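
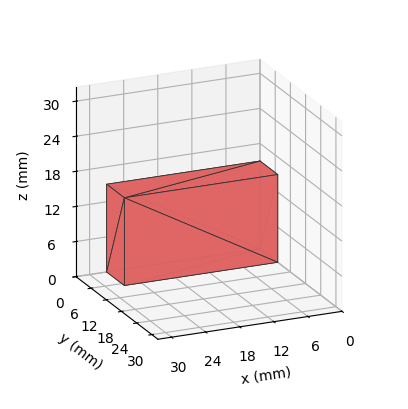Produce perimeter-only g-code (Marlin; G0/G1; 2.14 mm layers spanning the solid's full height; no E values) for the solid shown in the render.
Reading the render: the shape is a rectangular box, roughly 27 × 7 mm footprint and 15 mm tall (dimensions read to the nearest mm from the axis ticks). For the g-code, the solid's height is divided into equal slices at the stated Δz and each level perimeter traced with G1 moves after a G0 lift.

; perimeter-only toolpath
G21 ; units = mm
G90 ; absolute positioning
G28 ; home
; layer 1
G0 Z2.14
G0 X0.00 Y0.00
G1 X27.00 Y0.00
G1 X27.00 Y7.00
G1 X0.00 Y7.00
G1 X0.00 Y0.00
; layer 2
G0 Z4.29
G0 X0.00 Y0.00
G1 X27.00 Y0.00
G1 X27.00 Y7.00
G1 X0.00 Y7.00
G1 X0.00 Y0.00
; layer 3
G0 Z6.43
G0 X0.00 Y0.00
G1 X27.00 Y0.00
G1 X27.00 Y7.00
G1 X0.00 Y7.00
G1 X0.00 Y0.00
; layer 4
G0 Z8.57
G0 X0.00 Y0.00
G1 X27.00 Y0.00
G1 X27.00 Y7.00
G1 X0.00 Y7.00
G1 X0.00 Y0.00
; layer 5
G0 Z10.71
G0 X0.00 Y0.00
G1 X27.00 Y0.00
G1 X27.00 Y7.00
G1 X0.00 Y7.00
G1 X0.00 Y0.00
; layer 6
G0 Z12.86
G0 X0.00 Y0.00
G1 X27.00 Y0.00
G1 X27.00 Y7.00
G1 X0.00 Y7.00
G1 X0.00 Y0.00
; layer 7
G0 Z15.00
G0 X0.00 Y0.00
G1 X27.00 Y0.00
G1 X27.00 Y7.00
G1 X0.00 Y7.00
G1 X0.00 Y0.00
M2 ; end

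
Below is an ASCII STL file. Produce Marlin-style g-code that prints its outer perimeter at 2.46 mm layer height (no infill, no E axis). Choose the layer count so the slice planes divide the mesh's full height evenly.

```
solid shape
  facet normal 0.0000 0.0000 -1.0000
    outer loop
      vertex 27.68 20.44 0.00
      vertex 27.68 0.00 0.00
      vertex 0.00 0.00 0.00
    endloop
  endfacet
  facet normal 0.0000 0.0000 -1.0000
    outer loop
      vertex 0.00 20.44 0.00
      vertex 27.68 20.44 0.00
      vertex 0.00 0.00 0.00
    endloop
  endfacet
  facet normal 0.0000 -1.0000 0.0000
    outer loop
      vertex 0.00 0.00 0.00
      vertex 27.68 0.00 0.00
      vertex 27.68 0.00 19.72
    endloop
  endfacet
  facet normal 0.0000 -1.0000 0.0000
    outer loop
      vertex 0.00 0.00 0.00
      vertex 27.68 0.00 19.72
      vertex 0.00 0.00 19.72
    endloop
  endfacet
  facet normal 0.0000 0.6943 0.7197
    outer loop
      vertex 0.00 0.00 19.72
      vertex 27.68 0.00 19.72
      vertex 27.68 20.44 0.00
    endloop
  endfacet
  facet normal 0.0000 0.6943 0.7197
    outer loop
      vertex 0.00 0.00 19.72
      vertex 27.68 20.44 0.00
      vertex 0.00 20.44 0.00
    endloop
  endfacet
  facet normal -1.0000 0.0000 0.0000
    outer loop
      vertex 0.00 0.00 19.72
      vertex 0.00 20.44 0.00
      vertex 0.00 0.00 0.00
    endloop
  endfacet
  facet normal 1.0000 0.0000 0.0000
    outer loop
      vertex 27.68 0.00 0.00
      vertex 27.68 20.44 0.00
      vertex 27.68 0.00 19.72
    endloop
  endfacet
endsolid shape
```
; perimeter-only toolpath
G21 ; units = mm
G90 ; absolute positioning
G28 ; home
; layer 1
G0 Z2.46
G0 X0.00 Y0.00
G1 X27.68 Y0.00
G1 X27.68 Y17.89
G1 X0.00 Y17.89
G1 X0.00 Y0.00
; layer 2
G0 Z4.93
G0 X0.00 Y0.00
G1 X27.68 Y0.00
G1 X27.68 Y15.33
G1 X0.00 Y15.33
G1 X0.00 Y0.00
; layer 3
G0 Z7.39
G0 X0.00 Y0.00
G1 X27.68 Y0.00
G1 X27.68 Y12.78
G1 X0.00 Y12.78
G1 X0.00 Y0.00
; layer 4
G0 Z9.86
G0 X0.00 Y0.00
G1 X27.68 Y0.00
G1 X27.68 Y10.22
G1 X0.00 Y10.22
G1 X0.00 Y0.00
; layer 5
G0 Z12.32
G0 X0.00 Y0.00
G1 X27.68 Y0.00
G1 X27.68 Y7.67
G1 X0.00 Y7.67
G1 X0.00 Y0.00
; layer 6
G0 Z14.79
G0 X0.00 Y0.00
G1 X27.68 Y0.00
G1 X27.68 Y5.11
G1 X0.00 Y5.11
G1 X0.00 Y0.00
; layer 7
G0 Z17.25
G0 X0.00 Y0.00
G1 X27.68 Y0.00
G1 X27.68 Y2.56
G1 X0.00 Y2.56
G1 X0.00 Y0.00
M2 ; end

The solid is a wedge (ramp): 27.7 × 20.4 mm base, rising to 19.7 mm along the y=0 edge and sloping linearly to z=0 at y=20.4. Slicing at Δz = 2.46 mm — 8 equal slices spanning the solid's height, so layer i sits at z = i·h/8 — gives 7 non-empty perimeters. Each is a 4-segment closed polygon; G0 lifts to the layer z and rapids to the start vertex, then G1 traces the edges. The cross-section shrinks linearly with z (the slice at the apex is degenerate and omitted).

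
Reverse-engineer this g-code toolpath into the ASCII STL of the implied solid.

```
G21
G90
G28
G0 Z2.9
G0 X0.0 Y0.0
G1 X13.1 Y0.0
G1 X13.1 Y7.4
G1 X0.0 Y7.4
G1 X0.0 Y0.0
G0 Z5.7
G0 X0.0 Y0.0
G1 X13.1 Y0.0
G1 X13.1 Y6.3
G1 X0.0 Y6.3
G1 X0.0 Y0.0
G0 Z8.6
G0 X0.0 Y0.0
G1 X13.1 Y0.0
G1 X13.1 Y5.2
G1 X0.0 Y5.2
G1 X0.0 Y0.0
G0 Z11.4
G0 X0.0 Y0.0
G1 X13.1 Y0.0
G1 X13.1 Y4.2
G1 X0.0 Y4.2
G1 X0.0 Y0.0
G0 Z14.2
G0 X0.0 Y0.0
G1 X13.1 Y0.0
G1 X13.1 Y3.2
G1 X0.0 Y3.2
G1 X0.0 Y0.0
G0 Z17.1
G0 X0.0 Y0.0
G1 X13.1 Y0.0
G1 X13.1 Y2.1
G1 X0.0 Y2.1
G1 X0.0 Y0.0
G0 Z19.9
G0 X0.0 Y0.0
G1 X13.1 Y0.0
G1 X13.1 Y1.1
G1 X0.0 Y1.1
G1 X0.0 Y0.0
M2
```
solid part
  facet normal 0.0000 0.0000 -1.0000
    outer loop
      vertex 13.1 8.4 0.0
      vertex 13.1 0.0 0.0
      vertex 0.0 0.0 0.0
    endloop
  endfacet
  facet normal 0.0000 0.0000 -1.0000
    outer loop
      vertex 0.0 8.4 0.0
      vertex 13.1 8.4 0.0
      vertex 0.0 0.0 0.0
    endloop
  endfacet
  facet normal 0.0000 -1.0000 0.0000
    outer loop
      vertex 0.0 0.0 0.0
      vertex 13.1 0.0 0.0
      vertex 13.1 0.0 22.8
    endloop
  endfacet
  facet normal 0.0000 -1.0000 0.0000
    outer loop
      vertex 0.0 0.0 0.0
      vertex 13.1 0.0 22.8
      vertex 0.0 0.0 22.8
    endloop
  endfacet
  facet normal 0.0000 0.9383 0.3457
    outer loop
      vertex 0.0 0.0 22.8
      vertex 13.1 0.0 22.8
      vertex 13.1 8.4 0.0
    endloop
  endfacet
  facet normal 0.0000 0.9383 0.3457
    outer loop
      vertex 0.0 0.0 22.8
      vertex 13.1 8.4 0.0
      vertex 0.0 8.4 0.0
    endloop
  endfacet
  facet normal -1.0000 0.0000 0.0000
    outer loop
      vertex 0.0 0.0 22.8
      vertex 0.0 8.4 0.0
      vertex 0.0 0.0 0.0
    endloop
  endfacet
  facet normal 1.0000 0.0000 0.0000
    outer loop
      vertex 13.1 0.0 0.0
      vertex 13.1 8.4 0.0
      vertex 13.1 0.0 22.8
    endloop
  endfacet
endsolid part

The G0 Z moves step by Δz≈2.9 mm. The G1 loops shrink linearly with z, so the solid tapers from its base footprint up to z≈22.8. Closing with a flat bottom cap and the tapered top and triangulating gives 8 facets — a wedge (ramp): 13.1 × 8.4 mm base, rising to 22.8 mm along the y=0 edge and sloping linearly to z=0 at y=8.4.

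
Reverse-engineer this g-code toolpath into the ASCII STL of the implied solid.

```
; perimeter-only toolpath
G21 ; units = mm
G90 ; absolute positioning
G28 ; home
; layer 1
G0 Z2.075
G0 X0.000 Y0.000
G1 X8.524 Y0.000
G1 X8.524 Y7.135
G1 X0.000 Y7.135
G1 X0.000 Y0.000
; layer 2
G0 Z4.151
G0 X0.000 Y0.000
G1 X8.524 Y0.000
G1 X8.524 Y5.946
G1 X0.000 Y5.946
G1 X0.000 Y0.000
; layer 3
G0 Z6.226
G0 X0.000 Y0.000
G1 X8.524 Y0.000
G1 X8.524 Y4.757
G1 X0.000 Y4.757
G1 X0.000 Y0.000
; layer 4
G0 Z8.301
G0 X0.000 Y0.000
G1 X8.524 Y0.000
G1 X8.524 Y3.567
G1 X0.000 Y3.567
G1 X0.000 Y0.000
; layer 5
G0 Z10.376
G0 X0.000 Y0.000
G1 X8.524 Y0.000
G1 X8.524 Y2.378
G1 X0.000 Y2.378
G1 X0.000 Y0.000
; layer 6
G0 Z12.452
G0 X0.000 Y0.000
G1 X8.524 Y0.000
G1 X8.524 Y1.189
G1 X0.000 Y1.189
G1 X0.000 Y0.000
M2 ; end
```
solid part
  facet normal 0.0000 0.0000 -1.0000
    outer loop
      vertex 8.524 8.324 0.000
      vertex 8.524 0.000 0.000
      vertex 0.000 0.000 0.000
    endloop
  endfacet
  facet normal 0.0000 0.0000 -1.0000
    outer loop
      vertex 0.000 8.324 0.000
      vertex 8.524 8.324 0.000
      vertex 0.000 0.000 0.000
    endloop
  endfacet
  facet normal 0.0000 -1.0000 0.0000
    outer loop
      vertex 0.000 0.000 0.000
      vertex 8.524 0.000 0.000
      vertex 8.524 0.000 14.527
    endloop
  endfacet
  facet normal 0.0000 -1.0000 0.0000
    outer loop
      vertex 0.000 0.000 0.000
      vertex 8.524 0.000 14.527
      vertex 0.000 0.000 14.527
    endloop
  endfacet
  facet normal 0.0000 0.8677 0.4972
    outer loop
      vertex 0.000 0.000 14.527
      vertex 8.524 0.000 14.527
      vertex 8.524 8.324 0.000
    endloop
  endfacet
  facet normal 0.0000 0.8677 0.4972
    outer loop
      vertex 0.000 0.000 14.527
      vertex 8.524 8.324 0.000
      vertex 0.000 8.324 0.000
    endloop
  endfacet
  facet normal -1.0000 0.0000 0.0000
    outer loop
      vertex 0.000 0.000 14.527
      vertex 0.000 8.324 0.000
      vertex 0.000 0.000 0.000
    endloop
  endfacet
  facet normal 1.0000 0.0000 0.0000
    outer loop
      vertex 8.524 0.000 0.000
      vertex 8.524 8.324 0.000
      vertex 8.524 0.000 14.527
    endloop
  endfacet
endsolid part

The G0 Z moves step by Δz≈2.075 mm. The G1 loops shrink linearly with z, so the solid tapers from its base footprint up to z≈14.5. Closing with a flat bottom cap and the tapered top and triangulating gives 8 facets — a wedge (ramp): 8.52 × 8.32 mm base, rising to 14.5 mm along the y=0 edge and sloping linearly to z=0 at y=8.32.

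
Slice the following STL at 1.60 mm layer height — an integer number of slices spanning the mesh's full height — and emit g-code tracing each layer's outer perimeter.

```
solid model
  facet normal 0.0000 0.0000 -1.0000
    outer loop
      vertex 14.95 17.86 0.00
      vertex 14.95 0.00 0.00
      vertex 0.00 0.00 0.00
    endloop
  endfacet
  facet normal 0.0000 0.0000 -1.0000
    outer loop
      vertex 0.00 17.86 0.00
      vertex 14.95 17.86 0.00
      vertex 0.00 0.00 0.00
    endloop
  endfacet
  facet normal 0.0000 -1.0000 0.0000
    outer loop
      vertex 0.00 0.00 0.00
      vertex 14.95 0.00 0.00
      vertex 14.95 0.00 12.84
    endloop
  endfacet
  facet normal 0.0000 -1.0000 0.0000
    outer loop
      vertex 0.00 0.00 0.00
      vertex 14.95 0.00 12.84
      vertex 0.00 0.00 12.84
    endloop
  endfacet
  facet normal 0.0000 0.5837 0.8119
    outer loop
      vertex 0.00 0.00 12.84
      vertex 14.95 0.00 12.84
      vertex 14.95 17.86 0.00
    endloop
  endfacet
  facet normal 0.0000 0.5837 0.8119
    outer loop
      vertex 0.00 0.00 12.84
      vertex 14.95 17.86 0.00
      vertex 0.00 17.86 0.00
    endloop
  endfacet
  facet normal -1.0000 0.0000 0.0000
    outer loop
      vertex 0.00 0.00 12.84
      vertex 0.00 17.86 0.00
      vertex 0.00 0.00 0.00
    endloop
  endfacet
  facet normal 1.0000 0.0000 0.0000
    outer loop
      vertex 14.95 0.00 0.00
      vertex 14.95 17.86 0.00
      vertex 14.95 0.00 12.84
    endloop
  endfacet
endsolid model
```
; perimeter-only toolpath
G21 ; units = mm
G90 ; absolute positioning
G28 ; home
; layer 1
G0 Z1.60
G0 X0.00 Y0.00
G1 X14.95 Y0.00
G1 X14.95 Y15.63
G1 X0.00 Y15.63
G1 X0.00 Y0.00
; layer 2
G0 Z3.21
G0 X0.00 Y0.00
G1 X14.95 Y0.00
G1 X14.95 Y13.39
G1 X0.00 Y13.39
G1 X0.00 Y0.00
; layer 3
G0 Z4.81
G0 X0.00 Y0.00
G1 X14.95 Y0.00
G1 X14.95 Y11.16
G1 X0.00 Y11.16
G1 X0.00 Y0.00
; layer 4
G0 Z6.42
G0 X0.00 Y0.00
G1 X14.95 Y0.00
G1 X14.95 Y8.93
G1 X0.00 Y8.93
G1 X0.00 Y0.00
; layer 5
G0 Z8.03
G0 X0.00 Y0.00
G1 X14.95 Y0.00
G1 X14.95 Y6.70
G1 X0.00 Y6.70
G1 X0.00 Y0.00
; layer 6
G0 Z9.63
G0 X0.00 Y0.00
G1 X14.95 Y0.00
G1 X14.95 Y4.47
G1 X0.00 Y4.47
G1 X0.00 Y0.00
; layer 7
G0 Z11.23
G0 X0.00 Y0.00
G1 X14.95 Y0.00
G1 X14.95 Y2.23
G1 X0.00 Y2.23
G1 X0.00 Y0.00
M2 ; end

The solid is a wedge (ramp): 14.9 × 17.9 mm base, rising to 12.8 mm along the y=0 edge and sloping linearly to z=0 at y=17.9. Slicing at Δz = 1.60 mm — 8 equal slices spanning the solid's height, so layer i sits at z = i·h/8 — gives 7 non-empty perimeters. Each is a 4-segment closed polygon; G0 lifts to the layer z and rapids to the start vertex, then G1 traces the edges. The cross-section shrinks linearly with z (the slice at the apex is degenerate and omitted).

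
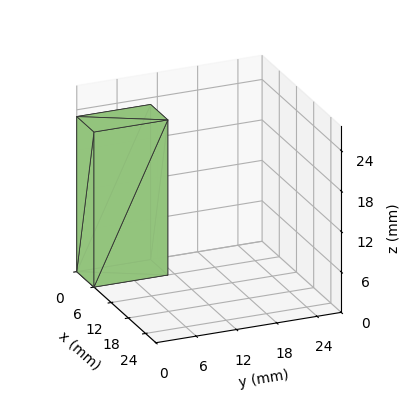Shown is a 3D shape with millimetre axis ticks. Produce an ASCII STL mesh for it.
Reading the render: the shape is a rectangular box, roughly 6 × 11 mm footprint and 23 mm tall (dimensions read to the nearest mm from the axis ticks). For the STL, each face is triangulated and given an outward normal.

solid part
  facet normal 0.0000 0.0000 -1.0000
    outer loop
      vertex 6.000 11.000 0.000
      vertex 6.000 0.000 0.000
      vertex 0.000 0.000 0.000
    endloop
  endfacet
  facet normal 0.0000 0.0000 -1.0000
    outer loop
      vertex 0.000 11.000 0.000
      vertex 6.000 11.000 0.000
      vertex 0.000 0.000 0.000
    endloop
  endfacet
  facet normal 0.0000 0.0000 1.0000
    outer loop
      vertex 0.000 0.000 23.000
      vertex 6.000 0.000 23.000
      vertex 6.000 11.000 23.000
    endloop
  endfacet
  facet normal 0.0000 0.0000 1.0000
    outer loop
      vertex 0.000 0.000 23.000
      vertex 6.000 11.000 23.000
      vertex 0.000 11.000 23.000
    endloop
  endfacet
  facet normal 0.0000 -1.0000 0.0000
    outer loop
      vertex 0.000 0.000 0.000
      vertex 6.000 0.000 0.000
      vertex 6.000 0.000 23.000
    endloop
  endfacet
  facet normal 0.0000 -1.0000 0.0000
    outer loop
      vertex 0.000 0.000 0.000
      vertex 6.000 0.000 23.000
      vertex 0.000 0.000 23.000
    endloop
  endfacet
  facet normal 0.0000 1.0000 0.0000
    outer loop
      vertex 6.000 11.000 23.000
      vertex 6.000 11.000 0.000
      vertex 0.000 11.000 0.000
    endloop
  endfacet
  facet normal 0.0000 1.0000 0.0000
    outer loop
      vertex 0.000 11.000 23.000
      vertex 6.000 11.000 23.000
      vertex 0.000 11.000 0.000
    endloop
  endfacet
  facet normal -1.0000 0.0000 0.0000
    outer loop
      vertex 0.000 11.000 23.000
      vertex 0.000 11.000 0.000
      vertex 0.000 0.000 0.000
    endloop
  endfacet
  facet normal -1.0000 0.0000 0.0000
    outer loop
      vertex 0.000 0.000 23.000
      vertex 0.000 11.000 23.000
      vertex 0.000 0.000 0.000
    endloop
  endfacet
  facet normal 1.0000 0.0000 0.0000
    outer loop
      vertex 6.000 0.000 0.000
      vertex 6.000 11.000 0.000
      vertex 6.000 11.000 23.000
    endloop
  endfacet
  facet normal 1.0000 0.0000 0.0000
    outer loop
      vertex 6.000 0.000 0.000
      vertex 6.000 11.000 23.000
      vertex 6.000 0.000 23.000
    endloop
  endfacet
endsolid part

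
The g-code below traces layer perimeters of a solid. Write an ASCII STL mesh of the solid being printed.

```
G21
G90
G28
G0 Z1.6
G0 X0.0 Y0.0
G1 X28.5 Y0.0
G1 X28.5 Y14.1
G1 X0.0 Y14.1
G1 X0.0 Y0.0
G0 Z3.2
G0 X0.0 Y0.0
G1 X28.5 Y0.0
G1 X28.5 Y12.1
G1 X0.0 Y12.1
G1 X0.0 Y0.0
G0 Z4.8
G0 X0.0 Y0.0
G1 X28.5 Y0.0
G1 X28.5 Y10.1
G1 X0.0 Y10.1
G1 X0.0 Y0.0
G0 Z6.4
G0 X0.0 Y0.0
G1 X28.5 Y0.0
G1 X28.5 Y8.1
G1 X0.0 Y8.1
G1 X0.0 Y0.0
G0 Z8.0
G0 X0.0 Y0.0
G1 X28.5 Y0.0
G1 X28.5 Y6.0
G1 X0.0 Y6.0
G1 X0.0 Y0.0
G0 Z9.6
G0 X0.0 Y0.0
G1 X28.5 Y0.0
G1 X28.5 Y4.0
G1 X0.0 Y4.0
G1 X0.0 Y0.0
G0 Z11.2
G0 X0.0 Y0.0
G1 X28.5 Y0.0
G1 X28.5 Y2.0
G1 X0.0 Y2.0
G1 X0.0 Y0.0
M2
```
solid part
  facet normal 0.0000 0.0000 -1.0000
    outer loop
      vertex 28.5 16.1 0.0
      vertex 28.5 0.0 0.0
      vertex 0.0 0.0 0.0
    endloop
  endfacet
  facet normal 0.0000 0.0000 -1.0000
    outer loop
      vertex 0.0 16.1 0.0
      vertex 28.5 16.1 0.0
      vertex 0.0 0.0 0.0
    endloop
  endfacet
  facet normal 0.0000 -1.0000 0.0000
    outer loop
      vertex 0.0 0.0 0.0
      vertex 28.5 0.0 0.0
      vertex 28.5 0.0 12.8
    endloop
  endfacet
  facet normal 0.0000 -1.0000 0.0000
    outer loop
      vertex 0.0 0.0 0.0
      vertex 28.5 0.0 12.8
      vertex 0.0 0.0 12.8
    endloop
  endfacet
  facet normal 0.0000 0.6223 0.7828
    outer loop
      vertex 0.0 0.0 12.8
      vertex 28.5 0.0 12.8
      vertex 28.5 16.1 0.0
    endloop
  endfacet
  facet normal 0.0000 0.6223 0.7828
    outer loop
      vertex 0.0 0.0 12.8
      vertex 28.5 16.1 0.0
      vertex 0.0 16.1 0.0
    endloop
  endfacet
  facet normal -1.0000 0.0000 0.0000
    outer loop
      vertex 0.0 0.0 12.8
      vertex 0.0 16.1 0.0
      vertex 0.0 0.0 0.0
    endloop
  endfacet
  facet normal 1.0000 0.0000 0.0000
    outer loop
      vertex 28.5 0.0 0.0
      vertex 28.5 16.1 0.0
      vertex 28.5 0.0 12.8
    endloop
  endfacet
endsolid part

The G0 Z moves step by Δz≈1.6 mm. The G1 loops shrink linearly with z, so the solid tapers from its base footprint up to z≈12.8. Closing with a flat bottom cap and the tapered top and triangulating gives 8 facets — a wedge (ramp): 28.5 × 16.1 mm base, rising to 12.8 mm along the y=0 edge and sloping linearly to z=0 at y=16.1.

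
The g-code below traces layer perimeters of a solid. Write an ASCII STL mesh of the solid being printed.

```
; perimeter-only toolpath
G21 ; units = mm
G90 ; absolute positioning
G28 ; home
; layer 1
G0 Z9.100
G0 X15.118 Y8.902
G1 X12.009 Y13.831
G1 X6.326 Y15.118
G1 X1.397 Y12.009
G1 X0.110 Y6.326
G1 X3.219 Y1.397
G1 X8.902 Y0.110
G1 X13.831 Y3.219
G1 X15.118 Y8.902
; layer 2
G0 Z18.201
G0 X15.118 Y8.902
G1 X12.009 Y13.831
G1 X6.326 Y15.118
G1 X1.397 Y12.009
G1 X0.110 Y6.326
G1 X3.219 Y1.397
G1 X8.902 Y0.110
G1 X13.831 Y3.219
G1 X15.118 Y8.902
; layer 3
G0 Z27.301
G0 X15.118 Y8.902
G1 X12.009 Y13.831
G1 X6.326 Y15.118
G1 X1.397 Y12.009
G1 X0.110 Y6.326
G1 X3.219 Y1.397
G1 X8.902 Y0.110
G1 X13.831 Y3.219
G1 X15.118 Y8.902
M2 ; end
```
solid part
  facet normal 0.0000 0.0000 -1.0000
    outer loop
      vertex 6.326 15.118 0.000
      vertex 12.009 13.831 0.000
      vertex 15.118 8.902 0.000
    endloop
  endfacet
  facet normal 0.0000 0.0000 -1.0000
    outer loop
      vertex 1.397 12.009 0.000
      vertex 6.326 15.118 0.000
      vertex 15.118 8.902 0.000
    endloop
  endfacet
  facet normal 0.0000 0.0000 -1.0000
    outer loop
      vertex 0.110 6.326 0.000
      vertex 1.397 12.009 0.000
      vertex 15.118 8.902 0.000
    endloop
  endfacet
  facet normal 0.0000 0.0000 -1.0000
    outer loop
      vertex 3.219 1.397 0.000
      vertex 0.110 6.326 0.000
      vertex 15.118 8.902 0.000
    endloop
  endfacet
  facet normal 0.0000 0.0000 -1.0000
    outer loop
      vertex 8.902 0.110 0.000
      vertex 3.219 1.397 0.000
      vertex 15.118 8.902 0.000
    endloop
  endfacet
  facet normal 0.0000 0.0000 -1.0000
    outer loop
      vertex 13.831 3.219 0.000
      vertex 8.902 0.110 0.000
      vertex 15.118 8.902 0.000
    endloop
  endfacet
  facet normal 0.0000 0.0000 1.0000
    outer loop
      vertex 15.118 8.902 27.301
      vertex 12.009 13.831 27.301
      vertex 6.326 15.118 27.301
    endloop
  endfacet
  facet normal 0.0000 0.0000 1.0000
    outer loop
      vertex 15.118 8.902 27.301
      vertex 6.326 15.118 27.301
      vertex 1.397 12.009 27.301
    endloop
  endfacet
  facet normal 0.0000 0.0000 1.0000
    outer loop
      vertex 15.118 8.902 27.301
      vertex 1.397 12.009 27.301
      vertex 0.110 6.326 27.301
    endloop
  endfacet
  facet normal 0.0000 0.0000 1.0000
    outer loop
      vertex 15.118 8.902 27.301
      vertex 0.110 6.326 27.301
      vertex 3.219 1.397 27.301
    endloop
  endfacet
  facet normal 0.0000 0.0000 1.0000
    outer loop
      vertex 15.118 8.902 27.301
      vertex 3.219 1.397 27.301
      vertex 8.902 0.110 27.301
    endloop
  endfacet
  facet normal 0.0000 0.0000 1.0000
    outer loop
      vertex 15.118 8.902 27.301
      vertex 8.902 0.110 27.301
      vertex 13.831 3.219 27.301
    endloop
  endfacet
  facet normal 0.8458 0.5335 0.0000
    outer loop
      vertex 15.118 8.902 0.000
      vertex 12.009 13.831 0.000
      vertex 12.009 13.831 27.301
    endloop
  endfacet
  facet normal 0.8458 0.5335 0.0000
    outer loop
      vertex 15.118 8.902 0.000
      vertex 12.009 13.831 27.301
      vertex 15.118 8.902 27.301
    endloop
  endfacet
  facet normal 0.2209 0.9753 0.0000
    outer loop
      vertex 12.009 13.831 0.000
      vertex 6.326 15.118 0.000
      vertex 6.326 15.118 27.301
    endloop
  endfacet
  facet normal 0.2209 0.9753 0.0000
    outer loop
      vertex 12.009 13.831 0.000
      vertex 6.326 15.118 27.301
      vertex 12.009 13.831 27.301
    endloop
  endfacet
  facet normal -0.5335 0.8458 0.0000
    outer loop
      vertex 6.326 15.118 0.000
      vertex 1.397 12.009 0.000
      vertex 1.397 12.009 27.301
    endloop
  endfacet
  facet normal -0.5335 0.8458 0.0000
    outer loop
      vertex 6.326 15.118 0.000
      vertex 1.397 12.009 27.301
      vertex 6.326 15.118 27.301
    endloop
  endfacet
  facet normal -0.9753 0.2209 0.0000
    outer loop
      vertex 1.397 12.009 0.000
      vertex 0.110 6.326 0.000
      vertex 0.110 6.326 27.301
    endloop
  endfacet
  facet normal -0.9753 0.2209 0.0000
    outer loop
      vertex 1.397 12.009 0.000
      vertex 0.110 6.326 27.301
      vertex 1.397 12.009 27.301
    endloop
  endfacet
  facet normal -0.8458 -0.5335 0.0000
    outer loop
      vertex 0.110 6.326 0.000
      vertex 3.219 1.397 0.000
      vertex 3.219 1.397 27.301
    endloop
  endfacet
  facet normal -0.8458 -0.5335 0.0000
    outer loop
      vertex 0.110 6.326 0.000
      vertex 3.219 1.397 27.301
      vertex 0.110 6.326 27.301
    endloop
  endfacet
  facet normal -0.2209 -0.9753 0.0000
    outer loop
      vertex 3.219 1.397 0.000
      vertex 8.902 0.110 0.000
      vertex 8.902 0.110 27.301
    endloop
  endfacet
  facet normal -0.2209 -0.9753 0.0000
    outer loop
      vertex 3.219 1.397 0.000
      vertex 8.902 0.110 27.301
      vertex 3.219 1.397 27.301
    endloop
  endfacet
  facet normal 0.5335 -0.8458 0.0000
    outer loop
      vertex 8.902 0.110 0.000
      vertex 13.831 3.219 0.000
      vertex 13.831 3.219 27.301
    endloop
  endfacet
  facet normal 0.5335 -0.8458 0.0000
    outer loop
      vertex 8.902 0.110 0.000
      vertex 13.831 3.219 27.301
      vertex 8.902 0.110 27.301
    endloop
  endfacet
  facet normal 0.9753 -0.2209 0.0000
    outer loop
      vertex 13.831 3.219 0.000
      vertex 15.118 8.902 0.000
      vertex 15.118 8.902 27.301
    endloop
  endfacet
  facet normal 0.9753 -0.2209 0.0000
    outer loop
      vertex 13.831 3.219 0.000
      vertex 15.118 8.902 27.301
      vertex 13.831 3.219 27.301
    endloop
  endfacet
endsolid part

The G0 Z moves step by Δz≈9.100 mm. Every layer's G1 loop is the same polygon, so the solid is a straight extrusion of it from z=0 to z≈27.3. Closing with flat bottom and top caps and triangulating gives 28 facets — a regular 8-sided prism (a cylinder approximated with 8 flat sides), circumscribed radius ≈ 7.61 mm, height ≈ 27.3 mm.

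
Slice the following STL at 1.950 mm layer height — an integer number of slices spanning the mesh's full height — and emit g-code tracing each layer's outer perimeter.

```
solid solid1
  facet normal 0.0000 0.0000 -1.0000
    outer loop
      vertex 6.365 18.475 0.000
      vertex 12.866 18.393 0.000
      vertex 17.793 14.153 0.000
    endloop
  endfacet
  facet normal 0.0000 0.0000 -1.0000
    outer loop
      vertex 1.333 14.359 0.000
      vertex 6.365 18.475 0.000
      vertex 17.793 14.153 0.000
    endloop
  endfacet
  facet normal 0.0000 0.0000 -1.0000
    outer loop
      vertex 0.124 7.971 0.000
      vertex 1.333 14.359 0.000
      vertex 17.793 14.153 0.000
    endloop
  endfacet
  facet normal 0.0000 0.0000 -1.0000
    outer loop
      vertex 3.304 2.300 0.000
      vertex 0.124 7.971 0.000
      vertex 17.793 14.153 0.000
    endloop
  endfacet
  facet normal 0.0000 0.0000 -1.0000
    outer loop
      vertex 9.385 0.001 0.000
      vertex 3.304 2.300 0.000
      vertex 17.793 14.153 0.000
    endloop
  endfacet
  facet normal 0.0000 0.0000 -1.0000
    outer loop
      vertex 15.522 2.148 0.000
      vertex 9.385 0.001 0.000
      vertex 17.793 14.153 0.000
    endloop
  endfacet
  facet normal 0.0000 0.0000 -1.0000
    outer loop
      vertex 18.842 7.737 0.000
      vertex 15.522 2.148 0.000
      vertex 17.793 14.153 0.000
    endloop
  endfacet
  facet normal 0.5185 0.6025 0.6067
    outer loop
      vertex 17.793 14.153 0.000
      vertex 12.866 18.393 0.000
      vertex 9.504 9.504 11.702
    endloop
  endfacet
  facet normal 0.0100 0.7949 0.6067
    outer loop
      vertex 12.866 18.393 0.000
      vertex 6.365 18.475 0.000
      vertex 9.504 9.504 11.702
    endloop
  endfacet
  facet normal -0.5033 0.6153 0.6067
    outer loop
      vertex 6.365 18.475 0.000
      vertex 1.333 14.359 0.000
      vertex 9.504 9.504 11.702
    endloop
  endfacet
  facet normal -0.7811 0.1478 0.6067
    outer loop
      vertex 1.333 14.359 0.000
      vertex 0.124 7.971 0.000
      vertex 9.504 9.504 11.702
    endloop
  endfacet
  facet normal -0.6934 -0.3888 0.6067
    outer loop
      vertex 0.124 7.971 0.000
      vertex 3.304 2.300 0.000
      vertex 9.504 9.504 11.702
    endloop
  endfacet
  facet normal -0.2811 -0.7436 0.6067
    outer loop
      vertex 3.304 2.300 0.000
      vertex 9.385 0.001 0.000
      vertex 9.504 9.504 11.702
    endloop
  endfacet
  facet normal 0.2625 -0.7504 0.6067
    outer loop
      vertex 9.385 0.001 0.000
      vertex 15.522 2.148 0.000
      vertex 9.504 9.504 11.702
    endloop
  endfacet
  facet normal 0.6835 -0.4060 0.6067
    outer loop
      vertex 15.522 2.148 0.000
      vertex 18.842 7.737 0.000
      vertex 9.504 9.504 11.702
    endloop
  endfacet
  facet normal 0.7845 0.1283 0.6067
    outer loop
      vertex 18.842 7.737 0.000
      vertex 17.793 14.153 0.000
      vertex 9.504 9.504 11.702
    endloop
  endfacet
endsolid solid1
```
; perimeter-only toolpath
G21 ; units = mm
G90 ; absolute positioning
G28 ; home
; layer 1
G0 Z1.950
G0 X16.412 Y13.378
G1 X12.306 Y16.912
G1 X6.888 Y16.980
G1 X2.695 Y13.550
G1 X1.687 Y8.226
G1 X4.337 Y3.501
G1 X9.405 Y1.585
G1 X14.519 Y3.374
G1 X17.286 Y8.032
G1 X16.412 Y13.378
; layer 2
G0 Z3.901
G0 X15.030 Y12.603
G1 X11.745 Y15.430
G1 X7.411 Y15.485
G1 X4.057 Y12.741
G1 X3.251 Y8.482
G1 X5.371 Y4.701
G1 X9.425 Y3.169
G1 X13.516 Y4.600
G1 X15.729 Y8.326
G1 X15.030 Y12.603
; layer 3
G0 Z5.851
G0 X13.648 Y11.829
G1 X11.185 Y13.948
G1 X7.934 Y13.989
G1 X5.418 Y11.931
G1 X4.814 Y8.738
G1 X6.404 Y5.902
G1 X9.444 Y4.752
G1 X12.513 Y5.826
G1 X14.173 Y8.620
G1 X13.648 Y11.829
; layer 4
G0 Z7.801
G0 X12.267 Y11.054
G1 X10.625 Y12.467
G1 X8.458 Y12.494
G1 X6.780 Y11.122
G1 X6.377 Y8.993
G1 X7.437 Y7.103
G1 X9.464 Y6.336
G1 X11.510 Y7.052
G1 X12.617 Y8.915
G1 X12.267 Y11.054
; layer 5
G0 Z9.752
G0 X10.885 Y10.279
G1 X10.064 Y10.985
G1 X8.981 Y10.999
G1 X8.142 Y10.313
G1 X7.941 Y9.248
G1 X8.471 Y8.303
G1 X9.484 Y7.920
G1 X10.507 Y8.278
G1 X11.060 Y9.210
G1 X10.885 Y10.279
M2 ; end

The solid is a regular 9-sided pyramid, base circumscribed radius ≈ 9.5 mm, apex at z ≈ 11.7 mm. Slicing at Δz = 1.950 mm — 6 equal slices spanning the solid's height, so layer i sits at z = i·h/6 — gives 5 non-empty perimeters. Each is a 9-segment closed polygon; G0 lifts to the layer z and rapids to the start vertex, then G1 traces the edges. The cross-section shrinks linearly with z (the slice at the apex is degenerate and omitted).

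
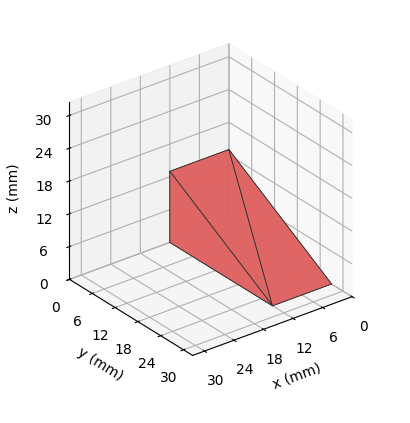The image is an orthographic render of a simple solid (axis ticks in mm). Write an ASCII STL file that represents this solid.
Reading the render: the shape is a wedge (ramp): 12 × 27 mm base, rising to 13 mm along the y=0 edge and sloping linearly to z=0 at y=27 (dimensions read to the nearest mm from the axis ticks). For the STL, each face is triangulated and given an outward normal.

solid part
  facet normal 0.0000 0.0000 -1.0000
    outer loop
      vertex 12.00 27.00 0.00
      vertex 12.00 0.00 0.00
      vertex 0.00 0.00 0.00
    endloop
  endfacet
  facet normal 0.0000 0.0000 -1.0000
    outer loop
      vertex 0.00 27.00 0.00
      vertex 12.00 27.00 0.00
      vertex 0.00 0.00 0.00
    endloop
  endfacet
  facet normal 0.0000 -1.0000 0.0000
    outer loop
      vertex 0.00 0.00 0.00
      vertex 12.00 0.00 0.00
      vertex 12.00 0.00 13.00
    endloop
  endfacet
  facet normal 0.0000 -1.0000 0.0000
    outer loop
      vertex 0.00 0.00 0.00
      vertex 12.00 0.00 13.00
      vertex 0.00 0.00 13.00
    endloop
  endfacet
  facet normal 0.0000 0.4338 0.9010
    outer loop
      vertex 0.00 0.00 13.00
      vertex 12.00 0.00 13.00
      vertex 12.00 27.00 0.00
    endloop
  endfacet
  facet normal 0.0000 0.4338 0.9010
    outer loop
      vertex 0.00 0.00 13.00
      vertex 12.00 27.00 0.00
      vertex 0.00 27.00 0.00
    endloop
  endfacet
  facet normal -1.0000 0.0000 0.0000
    outer loop
      vertex 0.00 0.00 13.00
      vertex 0.00 27.00 0.00
      vertex 0.00 0.00 0.00
    endloop
  endfacet
  facet normal 1.0000 0.0000 0.0000
    outer loop
      vertex 12.00 0.00 0.00
      vertex 12.00 27.00 0.00
      vertex 12.00 0.00 13.00
    endloop
  endfacet
endsolid part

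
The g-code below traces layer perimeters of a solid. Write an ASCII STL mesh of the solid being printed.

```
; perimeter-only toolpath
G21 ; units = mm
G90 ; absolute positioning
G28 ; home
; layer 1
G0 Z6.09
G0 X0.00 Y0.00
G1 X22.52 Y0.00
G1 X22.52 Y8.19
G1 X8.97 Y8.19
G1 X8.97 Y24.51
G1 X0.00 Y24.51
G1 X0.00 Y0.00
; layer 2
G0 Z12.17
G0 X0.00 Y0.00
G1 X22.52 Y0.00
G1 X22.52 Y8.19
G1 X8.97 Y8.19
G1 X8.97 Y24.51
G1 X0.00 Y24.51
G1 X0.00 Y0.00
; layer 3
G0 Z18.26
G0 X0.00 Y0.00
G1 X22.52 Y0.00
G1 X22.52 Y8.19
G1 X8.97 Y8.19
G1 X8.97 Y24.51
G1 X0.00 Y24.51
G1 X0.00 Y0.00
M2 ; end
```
solid part
  facet normal 0.0000 0.0000 -1.0000
    outer loop
      vertex 22.52 8.19 0.00
      vertex 22.52 0.00 0.00
      vertex 0.00 0.00 0.00
    endloop
  endfacet
  facet normal 0.0000 0.0000 -1.0000
    outer loop
      vertex 8.97 8.19 0.00
      vertex 22.52 8.19 0.00
      vertex 0.00 0.00 0.00
    endloop
  endfacet
  facet normal 0.0000 0.0000 -1.0000
    outer loop
      vertex 8.97 24.51 0.00
      vertex 8.97 8.19 0.00
      vertex 0.00 0.00 0.00
    endloop
  endfacet
  facet normal 0.0000 0.0000 -1.0000
    outer loop
      vertex 0.00 24.51 0.00
      vertex 8.97 24.51 0.00
      vertex 0.00 0.00 0.00
    endloop
  endfacet
  facet normal 0.0000 0.0000 1.0000
    outer loop
      vertex 0.00 0.00 18.26
      vertex 22.52 0.00 18.26
      vertex 22.52 8.19 18.26
    endloop
  endfacet
  facet normal 0.0000 0.0000 1.0000
    outer loop
      vertex 0.00 0.00 18.26
      vertex 22.52 8.19 18.26
      vertex 8.97 8.19 18.26
    endloop
  endfacet
  facet normal 0.0000 0.0000 1.0000
    outer loop
      vertex 0.00 0.00 18.26
      vertex 8.97 8.19 18.26
      vertex 8.97 24.51 18.26
    endloop
  endfacet
  facet normal 0.0000 0.0000 1.0000
    outer loop
      vertex 0.00 0.00 18.26
      vertex 8.97 24.51 18.26
      vertex 0.00 24.51 18.26
    endloop
  endfacet
  facet normal 0.0000 -1.0000 0.0000
    outer loop
      vertex 0.00 0.00 0.00
      vertex 22.52 0.00 0.00
      vertex 22.52 0.00 18.26
    endloop
  endfacet
  facet normal 0.0000 -1.0000 0.0000
    outer loop
      vertex 0.00 0.00 0.00
      vertex 22.52 0.00 18.26
      vertex 0.00 0.00 18.26
    endloop
  endfacet
  facet normal 1.0000 0.0000 0.0000
    outer loop
      vertex 22.52 0.00 0.00
      vertex 22.52 8.19 0.00
      vertex 22.52 8.19 18.26
    endloop
  endfacet
  facet normal 1.0000 0.0000 0.0000
    outer loop
      vertex 22.52 0.00 0.00
      vertex 22.52 8.19 18.26
      vertex 22.52 0.00 18.26
    endloop
  endfacet
  facet normal 0.0000 1.0000 0.0000
    outer loop
      vertex 22.52 8.19 0.00
      vertex 8.97 8.19 0.00
      vertex 8.97 8.19 18.26
    endloop
  endfacet
  facet normal 0.0000 1.0000 0.0000
    outer loop
      vertex 22.52 8.19 0.00
      vertex 8.97 8.19 18.26
      vertex 22.52 8.19 18.26
    endloop
  endfacet
  facet normal 1.0000 0.0000 0.0000
    outer loop
      vertex 8.97 8.19 0.00
      vertex 8.97 24.51 0.00
      vertex 8.97 24.51 18.26
    endloop
  endfacet
  facet normal 1.0000 0.0000 0.0000
    outer loop
      vertex 8.97 8.19 0.00
      vertex 8.97 24.51 18.26
      vertex 8.97 8.19 18.26
    endloop
  endfacet
  facet normal 0.0000 1.0000 0.0000
    outer loop
      vertex 8.97 24.51 0.00
      vertex 0.00 24.51 0.00
      vertex 0.00 24.51 18.26
    endloop
  endfacet
  facet normal 0.0000 1.0000 0.0000
    outer loop
      vertex 8.97 24.51 0.00
      vertex 0.00 24.51 18.26
      vertex 8.97 24.51 18.26
    endloop
  endfacet
  facet normal -1.0000 0.0000 0.0000
    outer loop
      vertex 0.00 24.51 0.00
      vertex 0.00 0.00 0.00
      vertex 0.00 0.00 18.26
    endloop
  endfacet
  facet normal -1.0000 0.0000 0.0000
    outer loop
      vertex 0.00 24.51 0.00
      vertex 0.00 0.00 18.26
      vertex 0.00 24.51 18.26
    endloop
  endfacet
endsolid part

The G0 Z moves step by Δz≈6.09 mm. Every layer's G1 loop is the same polygon, so the solid is a straight extrusion of it from z=0 to z≈18.3. Closing with flat bottom and top caps and triangulating gives 20 facets — an L-shaped prism: outer 22.5 × 24.5 mm, arm thicknesses ≈ 8.19 mm (horizontal) and 8.97 mm (vertical), extruded 18.3 mm in z.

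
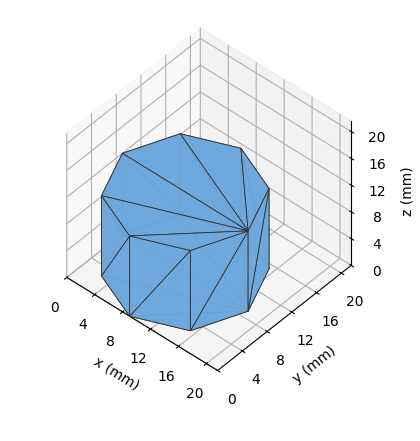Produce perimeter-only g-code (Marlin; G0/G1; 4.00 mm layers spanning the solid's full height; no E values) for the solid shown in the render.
Reading the render: the shape is a regular 8-sided prism (a cylinder approximated with 8 flat sides), circumscribed radius ≈ 9 mm, height ≈ 12 mm (dimensions read to the nearest mm from the axis ticks). For the g-code, the solid's height is divided into equal slices at the stated Δz and each level perimeter traced with G1 moves after a G0 lift.

; perimeter-only toolpath
G21 ; units = mm
G90 ; absolute positioning
G28 ; home
; layer 1
G0 Z4.00
G0 X18.00 Y9.00
G1 X15.36 Y15.36
G1 X9.00 Y18.00
G1 X2.64 Y15.36
G1 X0.00 Y9.00
G1 X2.64 Y2.64
G1 X9.00 Y0.00
G1 X15.36 Y2.64
G1 X18.00 Y9.00
; layer 2
G0 Z8.00
G0 X18.00 Y9.00
G1 X15.36 Y15.36
G1 X9.00 Y18.00
G1 X2.64 Y15.36
G1 X0.00 Y9.00
G1 X2.64 Y2.64
G1 X9.00 Y0.00
G1 X15.36 Y2.64
G1 X18.00 Y9.00
; layer 3
G0 Z12.00
G0 X18.00 Y9.00
G1 X15.36 Y15.36
G1 X9.00 Y18.00
G1 X2.64 Y15.36
G1 X0.00 Y9.00
G1 X2.64 Y2.64
G1 X9.00 Y0.00
G1 X15.36 Y2.64
G1 X18.00 Y9.00
M2 ; end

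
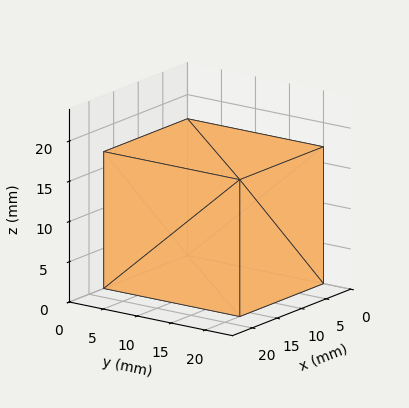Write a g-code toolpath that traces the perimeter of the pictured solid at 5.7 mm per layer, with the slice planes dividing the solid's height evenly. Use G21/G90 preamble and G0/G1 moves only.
Reading the render: the shape is a rectangular box, roughly 17 × 20 mm footprint and 17 mm tall (dimensions read to the nearest mm from the axis ticks). For the g-code, the solid's height is divided into equal slices at the stated Δz and each level perimeter traced with G1 moves after a G0 lift.

; perimeter-only toolpath
G21 ; units = mm
G90 ; absolute positioning
G28 ; home
; layer 1
G0 Z5.7
G0 X0.0 Y0.0
G1 X17.0 Y0.0
G1 X17.0 Y20.0
G1 X0.0 Y20.0
G1 X0.0 Y0.0
; layer 2
G0 Z11.3
G0 X0.0 Y0.0
G1 X17.0 Y0.0
G1 X17.0 Y20.0
G1 X0.0 Y20.0
G1 X0.0 Y0.0
; layer 3
G0 Z17.0
G0 X0.0 Y0.0
G1 X17.0 Y0.0
G1 X17.0 Y20.0
G1 X0.0 Y20.0
G1 X0.0 Y0.0
M2 ; end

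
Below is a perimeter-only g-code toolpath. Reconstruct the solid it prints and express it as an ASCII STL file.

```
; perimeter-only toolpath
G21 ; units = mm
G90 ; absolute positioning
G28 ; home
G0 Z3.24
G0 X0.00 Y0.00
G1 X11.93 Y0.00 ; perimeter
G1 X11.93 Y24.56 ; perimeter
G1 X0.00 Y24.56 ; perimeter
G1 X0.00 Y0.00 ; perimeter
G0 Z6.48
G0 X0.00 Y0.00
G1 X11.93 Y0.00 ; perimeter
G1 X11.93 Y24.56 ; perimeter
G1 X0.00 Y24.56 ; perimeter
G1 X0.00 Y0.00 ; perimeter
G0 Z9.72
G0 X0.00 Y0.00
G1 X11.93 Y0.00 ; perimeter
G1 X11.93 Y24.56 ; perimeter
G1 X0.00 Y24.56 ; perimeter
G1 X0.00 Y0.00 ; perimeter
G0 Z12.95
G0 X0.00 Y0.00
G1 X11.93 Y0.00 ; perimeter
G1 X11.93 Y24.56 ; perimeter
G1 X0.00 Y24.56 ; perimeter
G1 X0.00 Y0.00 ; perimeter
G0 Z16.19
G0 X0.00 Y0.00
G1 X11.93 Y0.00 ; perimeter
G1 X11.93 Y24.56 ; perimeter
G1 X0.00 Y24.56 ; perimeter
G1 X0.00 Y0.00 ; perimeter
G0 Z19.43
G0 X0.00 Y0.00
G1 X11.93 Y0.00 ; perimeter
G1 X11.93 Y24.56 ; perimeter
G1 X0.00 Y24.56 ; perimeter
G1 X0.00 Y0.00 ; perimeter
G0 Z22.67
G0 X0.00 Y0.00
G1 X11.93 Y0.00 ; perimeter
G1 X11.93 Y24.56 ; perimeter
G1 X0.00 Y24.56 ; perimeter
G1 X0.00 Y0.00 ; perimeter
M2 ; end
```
solid part
  facet normal 0.0000 0.0000 -1.0000
    outer loop
      vertex 11.93 24.56 0.00
      vertex 11.93 0.00 0.00
      vertex 0.00 0.00 0.00
    endloop
  endfacet
  facet normal 0.0000 0.0000 -1.0000
    outer loop
      vertex 0.00 24.56 0.00
      vertex 11.93 24.56 0.00
      vertex 0.00 0.00 0.00
    endloop
  endfacet
  facet normal 0.0000 0.0000 1.0000
    outer loop
      vertex 0.00 0.00 22.67
      vertex 11.93 0.00 22.67
      vertex 11.93 24.56 22.67
    endloop
  endfacet
  facet normal 0.0000 0.0000 1.0000
    outer loop
      vertex 0.00 0.00 22.67
      vertex 11.93 24.56 22.67
      vertex 0.00 24.56 22.67
    endloop
  endfacet
  facet normal 0.0000 -1.0000 0.0000
    outer loop
      vertex 0.00 0.00 0.00
      vertex 11.93 0.00 0.00
      vertex 11.93 0.00 22.67
    endloop
  endfacet
  facet normal 0.0000 -1.0000 0.0000
    outer loop
      vertex 0.00 0.00 0.00
      vertex 11.93 0.00 22.67
      vertex 0.00 0.00 22.67
    endloop
  endfacet
  facet normal 0.0000 1.0000 0.0000
    outer loop
      vertex 11.93 24.56 22.67
      vertex 11.93 24.56 0.00
      vertex 0.00 24.56 0.00
    endloop
  endfacet
  facet normal 0.0000 1.0000 0.0000
    outer loop
      vertex 0.00 24.56 22.67
      vertex 11.93 24.56 22.67
      vertex 0.00 24.56 0.00
    endloop
  endfacet
  facet normal -1.0000 0.0000 0.0000
    outer loop
      vertex 0.00 24.56 22.67
      vertex 0.00 24.56 0.00
      vertex 0.00 0.00 0.00
    endloop
  endfacet
  facet normal -1.0000 0.0000 0.0000
    outer loop
      vertex 0.00 0.00 22.67
      vertex 0.00 24.56 22.67
      vertex 0.00 0.00 0.00
    endloop
  endfacet
  facet normal 1.0000 0.0000 0.0000
    outer loop
      vertex 11.93 0.00 0.00
      vertex 11.93 24.56 0.00
      vertex 11.93 24.56 22.67
    endloop
  endfacet
  facet normal 1.0000 0.0000 0.0000
    outer loop
      vertex 11.93 0.00 0.00
      vertex 11.93 24.56 22.67
      vertex 11.93 0.00 22.67
    endloop
  endfacet
endsolid part

The G0 Z moves step by Δz≈3.24 mm. Every layer's G1 loop is the same polygon, so the solid is a straight extrusion of it from z=0 to z≈22.7. Closing with flat bottom and top caps and triangulating gives 12 facets — a rectangular box, roughly 11.9 × 24.6 mm footprint and 22.7 mm tall.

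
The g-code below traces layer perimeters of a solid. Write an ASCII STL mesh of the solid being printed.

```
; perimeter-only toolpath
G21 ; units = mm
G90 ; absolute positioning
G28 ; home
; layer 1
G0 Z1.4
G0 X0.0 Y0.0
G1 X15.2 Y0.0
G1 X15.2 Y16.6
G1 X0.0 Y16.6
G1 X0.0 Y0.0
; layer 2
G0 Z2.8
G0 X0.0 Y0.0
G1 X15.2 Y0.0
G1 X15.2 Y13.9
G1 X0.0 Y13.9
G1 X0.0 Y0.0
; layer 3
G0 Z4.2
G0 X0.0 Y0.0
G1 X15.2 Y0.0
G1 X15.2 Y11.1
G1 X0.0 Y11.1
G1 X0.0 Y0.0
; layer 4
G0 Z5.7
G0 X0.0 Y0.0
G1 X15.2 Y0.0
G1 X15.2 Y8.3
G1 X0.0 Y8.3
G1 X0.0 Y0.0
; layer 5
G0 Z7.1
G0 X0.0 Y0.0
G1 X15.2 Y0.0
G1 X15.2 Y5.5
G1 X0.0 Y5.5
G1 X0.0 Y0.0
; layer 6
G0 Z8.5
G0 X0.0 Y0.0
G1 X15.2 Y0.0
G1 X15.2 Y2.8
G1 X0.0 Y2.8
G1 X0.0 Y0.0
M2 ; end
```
solid part
  facet normal 0.0000 0.0000 -1.0000
    outer loop
      vertex 15.2 19.4 0.0
      vertex 15.2 0.0 0.0
      vertex 0.0 0.0 0.0
    endloop
  endfacet
  facet normal 0.0000 0.0000 -1.0000
    outer loop
      vertex 0.0 19.4 0.0
      vertex 15.2 19.4 0.0
      vertex 0.0 0.0 0.0
    endloop
  endfacet
  facet normal 0.0000 -1.0000 0.0000
    outer loop
      vertex 0.0 0.0 0.0
      vertex 15.2 0.0 0.0
      vertex 15.2 0.0 9.9
    endloop
  endfacet
  facet normal 0.0000 -1.0000 0.0000
    outer loop
      vertex 0.0 0.0 0.0
      vertex 15.2 0.0 9.9
      vertex 0.0 0.0 9.9
    endloop
  endfacet
  facet normal 0.0000 0.4545 0.8907
    outer loop
      vertex 0.0 0.0 9.9
      vertex 15.2 0.0 9.9
      vertex 15.2 19.4 0.0
    endloop
  endfacet
  facet normal 0.0000 0.4545 0.8907
    outer loop
      vertex 0.0 0.0 9.9
      vertex 15.2 19.4 0.0
      vertex 0.0 19.4 0.0
    endloop
  endfacet
  facet normal -1.0000 0.0000 0.0000
    outer loop
      vertex 0.0 0.0 9.9
      vertex 0.0 19.4 0.0
      vertex 0.0 0.0 0.0
    endloop
  endfacet
  facet normal 1.0000 0.0000 0.0000
    outer loop
      vertex 15.2 0.0 0.0
      vertex 15.2 19.4 0.0
      vertex 15.2 0.0 9.9
    endloop
  endfacet
endsolid part

The G0 Z moves step by Δz≈1.4 mm. The G1 loops shrink linearly with z, so the solid tapers from its base footprint up to z≈9.9. Closing with a flat bottom cap and the tapered top and triangulating gives 8 facets — a wedge (ramp): 15.2 × 19.4 mm base, rising to 9.9 mm along the y=0 edge and sloping linearly to z=0 at y=19.4.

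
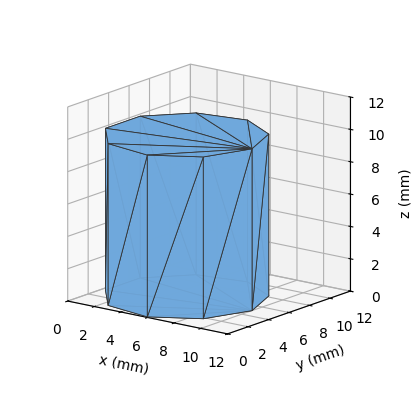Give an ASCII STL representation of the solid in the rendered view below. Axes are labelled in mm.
Reading the render: the shape is a regular 9-sided prism (a cylinder approximated with 9 flat sides), circumscribed radius ≈ 5 mm, height ≈ 10 mm (dimensions read to the nearest mm from the axis ticks). For the STL, each face is triangulated and given an outward normal.

solid part
  facet normal 0.0000 0.0000 -1.0000
    outer loop
      vertex 5.9 9.9 0.0
      vertex 8.8 8.2 0.0
      vertex 10.0 5.0 0.0
    endloop
  endfacet
  facet normal 0.0000 0.0000 -1.0000
    outer loop
      vertex 2.5 9.3 0.0
      vertex 5.9 9.9 0.0
      vertex 10.0 5.0 0.0
    endloop
  endfacet
  facet normal 0.0000 0.0000 -1.0000
    outer loop
      vertex 0.3 6.7 0.0
      vertex 2.5 9.3 0.0
      vertex 10.0 5.0 0.0
    endloop
  endfacet
  facet normal 0.0000 0.0000 -1.0000
    outer loop
      vertex 0.3 3.3 0.0
      vertex 0.3 6.7 0.0
      vertex 10.0 5.0 0.0
    endloop
  endfacet
  facet normal 0.0000 0.0000 -1.0000
    outer loop
      vertex 2.5 0.7 0.0
      vertex 0.3 3.3 0.0
      vertex 10.0 5.0 0.0
    endloop
  endfacet
  facet normal 0.0000 0.0000 -1.0000
    outer loop
      vertex 5.9 0.1 0.0
      vertex 2.5 0.7 0.0
      vertex 10.0 5.0 0.0
    endloop
  endfacet
  facet normal 0.0000 0.0000 -1.0000
    outer loop
      vertex 8.8 1.8 0.0
      vertex 5.9 0.1 0.0
      vertex 10.0 5.0 0.0
    endloop
  endfacet
  facet normal 0.0000 0.0000 1.0000
    outer loop
      vertex 10.0 5.0 10.0
      vertex 8.8 8.2 10.0
      vertex 5.9 9.9 10.0
    endloop
  endfacet
  facet normal 0.0000 0.0000 1.0000
    outer loop
      vertex 10.0 5.0 10.0
      vertex 5.9 9.9 10.0
      vertex 2.5 9.3 10.0
    endloop
  endfacet
  facet normal 0.0000 0.0000 1.0000
    outer loop
      vertex 10.0 5.0 10.0
      vertex 2.5 9.3 10.0
      vertex 0.3 6.7 10.0
    endloop
  endfacet
  facet normal 0.0000 0.0000 1.0000
    outer loop
      vertex 10.0 5.0 10.0
      vertex 0.3 6.7 10.0
      vertex 0.3 3.3 10.0
    endloop
  endfacet
  facet normal 0.0000 0.0000 1.0000
    outer loop
      vertex 10.0 5.0 10.0
      vertex 0.3 3.3 10.0
      vertex 2.5 0.7 10.0
    endloop
  endfacet
  facet normal 0.0000 0.0000 1.0000
    outer loop
      vertex 10.0 5.0 10.0
      vertex 2.5 0.7 10.0
      vertex 5.9 0.1 10.0
    endloop
  endfacet
  facet normal 0.0000 0.0000 1.0000
    outer loop
      vertex 10.0 5.0 10.0
      vertex 5.9 0.1 10.0
      vertex 8.8 1.8 10.0
    endloop
  endfacet
  facet normal 0.9363 0.3511 0.0000
    outer loop
      vertex 10.0 5.0 0.0
      vertex 8.8 8.2 0.0
      vertex 8.8 8.2 10.0
    endloop
  endfacet
  facet normal 0.9363 0.3511 0.0000
    outer loop
      vertex 10.0 5.0 0.0
      vertex 8.8 8.2 10.0
      vertex 10.0 5.0 10.0
    endloop
  endfacet
  facet normal 0.5057 0.8627 0.0000
    outer loop
      vertex 8.8 8.2 0.0
      vertex 5.9 9.9 0.0
      vertex 5.9 9.9 10.0
    endloop
  endfacet
  facet normal 0.5057 0.8627 0.0000
    outer loop
      vertex 8.8 8.2 0.0
      vertex 5.9 9.9 10.0
      vertex 8.8 8.2 10.0
    endloop
  endfacet
  facet normal -0.1738 0.9848 0.0000
    outer loop
      vertex 5.9 9.9 0.0
      vertex 2.5 9.3 0.0
      vertex 2.5 9.3 10.0
    endloop
  endfacet
  facet normal -0.1738 0.9848 0.0000
    outer loop
      vertex 5.9 9.9 0.0
      vertex 2.5 9.3 10.0
      vertex 5.9 9.9 10.0
    endloop
  endfacet
  facet normal -0.7634 0.6459 0.0000
    outer loop
      vertex 2.5 9.3 0.0
      vertex 0.3 6.7 0.0
      vertex 0.3 6.7 10.0
    endloop
  endfacet
  facet normal -0.7634 0.6459 0.0000
    outer loop
      vertex 2.5 9.3 0.0
      vertex 0.3 6.7 10.0
      vertex 2.5 9.3 10.0
    endloop
  endfacet
  facet normal -1.0000 0.0000 0.0000
    outer loop
      vertex 0.3 6.7 0.0
      vertex 0.3 3.3 0.0
      vertex 0.3 3.3 10.0
    endloop
  endfacet
  facet normal -1.0000 0.0000 0.0000
    outer loop
      vertex 0.3 6.7 0.0
      vertex 0.3 3.3 10.0
      vertex 0.3 6.7 10.0
    endloop
  endfacet
  facet normal -0.7634 -0.6459 0.0000
    outer loop
      vertex 0.3 3.3 0.0
      vertex 2.5 0.7 0.0
      vertex 2.5 0.7 10.0
    endloop
  endfacet
  facet normal -0.7634 -0.6459 0.0000
    outer loop
      vertex 0.3 3.3 0.0
      vertex 2.5 0.7 10.0
      vertex 0.3 3.3 10.0
    endloop
  endfacet
  facet normal -0.1738 -0.9848 0.0000
    outer loop
      vertex 2.5 0.7 0.0
      vertex 5.9 0.1 0.0
      vertex 5.9 0.1 10.0
    endloop
  endfacet
  facet normal -0.1738 -0.9848 0.0000
    outer loop
      vertex 2.5 0.7 0.0
      vertex 5.9 0.1 10.0
      vertex 2.5 0.7 10.0
    endloop
  endfacet
  facet normal 0.5057 -0.8627 0.0000
    outer loop
      vertex 5.9 0.1 0.0
      vertex 8.8 1.8 0.0
      vertex 8.8 1.8 10.0
    endloop
  endfacet
  facet normal 0.5057 -0.8627 0.0000
    outer loop
      vertex 5.9 0.1 0.0
      vertex 8.8 1.8 10.0
      vertex 5.9 0.1 10.0
    endloop
  endfacet
  facet normal 0.9363 -0.3511 0.0000
    outer loop
      vertex 8.8 1.8 0.0
      vertex 10.0 5.0 0.0
      vertex 10.0 5.0 10.0
    endloop
  endfacet
  facet normal 0.9363 -0.3511 0.0000
    outer loop
      vertex 8.8 1.8 0.0
      vertex 10.0 5.0 10.0
      vertex 8.8 1.8 10.0
    endloop
  endfacet
endsolid part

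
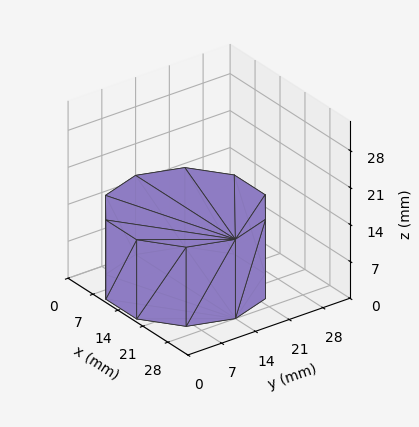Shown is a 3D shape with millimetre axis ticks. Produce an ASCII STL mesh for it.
Reading the render: the shape is a regular 10-sided prism (a cylinder approximated with 10 flat sides), circumscribed radius ≈ 14 mm, height ≈ 15 mm (dimensions read to the nearest mm from the axis ticks). For the STL, each face is triangulated and given an outward normal.

solid part
  facet normal 0.0000 0.0000 -1.0000
    outer loop
      vertex 18.326 27.315 0.000
      vertex 25.326 22.229 0.000
      vertex 28.000 14.000 0.000
    endloop
  endfacet
  facet normal 0.0000 0.0000 -1.0000
    outer loop
      vertex 9.674 27.315 0.000
      vertex 18.326 27.315 0.000
      vertex 28.000 14.000 0.000
    endloop
  endfacet
  facet normal 0.0000 0.0000 -1.0000
    outer loop
      vertex 2.674 22.229 0.000
      vertex 9.674 27.315 0.000
      vertex 28.000 14.000 0.000
    endloop
  endfacet
  facet normal 0.0000 0.0000 -1.0000
    outer loop
      vertex 0.000 14.000 0.000
      vertex 2.674 22.229 0.000
      vertex 28.000 14.000 0.000
    endloop
  endfacet
  facet normal 0.0000 0.0000 -1.0000
    outer loop
      vertex 2.674 5.771 0.000
      vertex 0.000 14.000 0.000
      vertex 28.000 14.000 0.000
    endloop
  endfacet
  facet normal 0.0000 0.0000 -1.0000
    outer loop
      vertex 9.674 0.685 0.000
      vertex 2.674 5.771 0.000
      vertex 28.000 14.000 0.000
    endloop
  endfacet
  facet normal 0.0000 0.0000 -1.0000
    outer loop
      vertex 18.326 0.685 0.000
      vertex 9.674 0.685 0.000
      vertex 28.000 14.000 0.000
    endloop
  endfacet
  facet normal 0.0000 0.0000 -1.0000
    outer loop
      vertex 25.326 5.771 0.000
      vertex 18.326 0.685 0.000
      vertex 28.000 14.000 0.000
    endloop
  endfacet
  facet normal 0.0000 0.0000 1.0000
    outer loop
      vertex 28.000 14.000 15.000
      vertex 25.326 22.229 15.000
      vertex 18.326 27.315 15.000
    endloop
  endfacet
  facet normal 0.0000 0.0000 1.0000
    outer loop
      vertex 28.000 14.000 15.000
      vertex 18.326 27.315 15.000
      vertex 9.674 27.315 15.000
    endloop
  endfacet
  facet normal 0.0000 0.0000 1.0000
    outer loop
      vertex 28.000 14.000 15.000
      vertex 9.674 27.315 15.000
      vertex 2.674 22.229 15.000
    endloop
  endfacet
  facet normal 0.0000 0.0000 1.0000
    outer loop
      vertex 28.000 14.000 15.000
      vertex 2.674 22.229 15.000
      vertex 0.000 14.000 15.000
    endloop
  endfacet
  facet normal 0.0000 0.0000 1.0000
    outer loop
      vertex 28.000 14.000 15.000
      vertex 0.000 14.000 15.000
      vertex 2.674 5.771 15.000
    endloop
  endfacet
  facet normal 0.0000 0.0000 1.0000
    outer loop
      vertex 28.000 14.000 15.000
      vertex 2.674 5.771 15.000
      vertex 9.674 0.685 15.000
    endloop
  endfacet
  facet normal 0.0000 0.0000 1.0000
    outer loop
      vertex 28.000 14.000 15.000
      vertex 9.674 0.685 15.000
      vertex 18.326 0.685 15.000
    endloop
  endfacet
  facet normal 0.0000 0.0000 1.0000
    outer loop
      vertex 28.000 14.000 15.000
      vertex 18.326 0.685 15.000
      vertex 25.326 5.771 15.000
    endloop
  endfacet
  facet normal 0.9510 0.3090 0.0000
    outer loop
      vertex 28.000 14.000 0.000
      vertex 25.326 22.229 0.000
      vertex 25.326 22.229 15.000
    endloop
  endfacet
  facet normal 0.9510 0.3090 0.0000
    outer loop
      vertex 28.000 14.000 0.000
      vertex 25.326 22.229 15.000
      vertex 28.000 14.000 15.000
    endloop
  endfacet
  facet normal 0.5878 0.8090 0.0000
    outer loop
      vertex 25.326 22.229 0.000
      vertex 18.326 27.315 0.000
      vertex 18.326 27.315 15.000
    endloop
  endfacet
  facet normal 0.5878 0.8090 0.0000
    outer loop
      vertex 25.326 22.229 0.000
      vertex 18.326 27.315 15.000
      vertex 25.326 22.229 15.000
    endloop
  endfacet
  facet normal 0.0000 1.0000 0.0000
    outer loop
      vertex 18.326 27.315 0.000
      vertex 9.674 27.315 0.000
      vertex 9.674 27.315 15.000
    endloop
  endfacet
  facet normal 0.0000 1.0000 0.0000
    outer loop
      vertex 18.326 27.315 0.000
      vertex 9.674 27.315 15.000
      vertex 18.326 27.315 15.000
    endloop
  endfacet
  facet normal -0.5878 0.8090 0.0000
    outer loop
      vertex 9.674 27.315 0.000
      vertex 2.674 22.229 0.000
      vertex 2.674 22.229 15.000
    endloop
  endfacet
  facet normal -0.5878 0.8090 0.0000
    outer loop
      vertex 9.674 27.315 0.000
      vertex 2.674 22.229 15.000
      vertex 9.674 27.315 15.000
    endloop
  endfacet
  facet normal -0.9510 0.3090 0.0000
    outer loop
      vertex 2.674 22.229 0.000
      vertex 0.000 14.000 0.000
      vertex 0.000 14.000 15.000
    endloop
  endfacet
  facet normal -0.9510 0.3090 0.0000
    outer loop
      vertex 2.674 22.229 0.000
      vertex 0.000 14.000 15.000
      vertex 2.674 22.229 15.000
    endloop
  endfacet
  facet normal -0.9510 -0.3090 0.0000
    outer loop
      vertex 0.000 14.000 0.000
      vertex 2.674 5.771 0.000
      vertex 2.674 5.771 15.000
    endloop
  endfacet
  facet normal -0.9510 -0.3090 0.0000
    outer loop
      vertex 0.000 14.000 0.000
      vertex 2.674 5.771 15.000
      vertex 0.000 14.000 15.000
    endloop
  endfacet
  facet normal -0.5878 -0.8090 0.0000
    outer loop
      vertex 2.674 5.771 0.000
      vertex 9.674 0.685 0.000
      vertex 9.674 0.685 15.000
    endloop
  endfacet
  facet normal -0.5878 -0.8090 0.0000
    outer loop
      vertex 2.674 5.771 0.000
      vertex 9.674 0.685 15.000
      vertex 2.674 5.771 15.000
    endloop
  endfacet
  facet normal 0.0000 -1.0000 0.0000
    outer loop
      vertex 9.674 0.685 0.000
      vertex 18.326 0.685 0.000
      vertex 18.326 0.685 15.000
    endloop
  endfacet
  facet normal 0.0000 -1.0000 0.0000
    outer loop
      vertex 9.674 0.685 0.000
      vertex 18.326 0.685 15.000
      vertex 9.674 0.685 15.000
    endloop
  endfacet
  facet normal 0.5878 -0.8090 0.0000
    outer loop
      vertex 18.326 0.685 0.000
      vertex 25.326 5.771 0.000
      vertex 25.326 5.771 15.000
    endloop
  endfacet
  facet normal 0.5878 -0.8090 0.0000
    outer loop
      vertex 18.326 0.685 0.000
      vertex 25.326 5.771 15.000
      vertex 18.326 0.685 15.000
    endloop
  endfacet
  facet normal 0.9510 -0.3090 0.0000
    outer loop
      vertex 25.326 5.771 0.000
      vertex 28.000 14.000 0.000
      vertex 28.000 14.000 15.000
    endloop
  endfacet
  facet normal 0.9510 -0.3090 0.0000
    outer loop
      vertex 25.326 5.771 0.000
      vertex 28.000 14.000 15.000
      vertex 25.326 5.771 15.000
    endloop
  endfacet
endsolid part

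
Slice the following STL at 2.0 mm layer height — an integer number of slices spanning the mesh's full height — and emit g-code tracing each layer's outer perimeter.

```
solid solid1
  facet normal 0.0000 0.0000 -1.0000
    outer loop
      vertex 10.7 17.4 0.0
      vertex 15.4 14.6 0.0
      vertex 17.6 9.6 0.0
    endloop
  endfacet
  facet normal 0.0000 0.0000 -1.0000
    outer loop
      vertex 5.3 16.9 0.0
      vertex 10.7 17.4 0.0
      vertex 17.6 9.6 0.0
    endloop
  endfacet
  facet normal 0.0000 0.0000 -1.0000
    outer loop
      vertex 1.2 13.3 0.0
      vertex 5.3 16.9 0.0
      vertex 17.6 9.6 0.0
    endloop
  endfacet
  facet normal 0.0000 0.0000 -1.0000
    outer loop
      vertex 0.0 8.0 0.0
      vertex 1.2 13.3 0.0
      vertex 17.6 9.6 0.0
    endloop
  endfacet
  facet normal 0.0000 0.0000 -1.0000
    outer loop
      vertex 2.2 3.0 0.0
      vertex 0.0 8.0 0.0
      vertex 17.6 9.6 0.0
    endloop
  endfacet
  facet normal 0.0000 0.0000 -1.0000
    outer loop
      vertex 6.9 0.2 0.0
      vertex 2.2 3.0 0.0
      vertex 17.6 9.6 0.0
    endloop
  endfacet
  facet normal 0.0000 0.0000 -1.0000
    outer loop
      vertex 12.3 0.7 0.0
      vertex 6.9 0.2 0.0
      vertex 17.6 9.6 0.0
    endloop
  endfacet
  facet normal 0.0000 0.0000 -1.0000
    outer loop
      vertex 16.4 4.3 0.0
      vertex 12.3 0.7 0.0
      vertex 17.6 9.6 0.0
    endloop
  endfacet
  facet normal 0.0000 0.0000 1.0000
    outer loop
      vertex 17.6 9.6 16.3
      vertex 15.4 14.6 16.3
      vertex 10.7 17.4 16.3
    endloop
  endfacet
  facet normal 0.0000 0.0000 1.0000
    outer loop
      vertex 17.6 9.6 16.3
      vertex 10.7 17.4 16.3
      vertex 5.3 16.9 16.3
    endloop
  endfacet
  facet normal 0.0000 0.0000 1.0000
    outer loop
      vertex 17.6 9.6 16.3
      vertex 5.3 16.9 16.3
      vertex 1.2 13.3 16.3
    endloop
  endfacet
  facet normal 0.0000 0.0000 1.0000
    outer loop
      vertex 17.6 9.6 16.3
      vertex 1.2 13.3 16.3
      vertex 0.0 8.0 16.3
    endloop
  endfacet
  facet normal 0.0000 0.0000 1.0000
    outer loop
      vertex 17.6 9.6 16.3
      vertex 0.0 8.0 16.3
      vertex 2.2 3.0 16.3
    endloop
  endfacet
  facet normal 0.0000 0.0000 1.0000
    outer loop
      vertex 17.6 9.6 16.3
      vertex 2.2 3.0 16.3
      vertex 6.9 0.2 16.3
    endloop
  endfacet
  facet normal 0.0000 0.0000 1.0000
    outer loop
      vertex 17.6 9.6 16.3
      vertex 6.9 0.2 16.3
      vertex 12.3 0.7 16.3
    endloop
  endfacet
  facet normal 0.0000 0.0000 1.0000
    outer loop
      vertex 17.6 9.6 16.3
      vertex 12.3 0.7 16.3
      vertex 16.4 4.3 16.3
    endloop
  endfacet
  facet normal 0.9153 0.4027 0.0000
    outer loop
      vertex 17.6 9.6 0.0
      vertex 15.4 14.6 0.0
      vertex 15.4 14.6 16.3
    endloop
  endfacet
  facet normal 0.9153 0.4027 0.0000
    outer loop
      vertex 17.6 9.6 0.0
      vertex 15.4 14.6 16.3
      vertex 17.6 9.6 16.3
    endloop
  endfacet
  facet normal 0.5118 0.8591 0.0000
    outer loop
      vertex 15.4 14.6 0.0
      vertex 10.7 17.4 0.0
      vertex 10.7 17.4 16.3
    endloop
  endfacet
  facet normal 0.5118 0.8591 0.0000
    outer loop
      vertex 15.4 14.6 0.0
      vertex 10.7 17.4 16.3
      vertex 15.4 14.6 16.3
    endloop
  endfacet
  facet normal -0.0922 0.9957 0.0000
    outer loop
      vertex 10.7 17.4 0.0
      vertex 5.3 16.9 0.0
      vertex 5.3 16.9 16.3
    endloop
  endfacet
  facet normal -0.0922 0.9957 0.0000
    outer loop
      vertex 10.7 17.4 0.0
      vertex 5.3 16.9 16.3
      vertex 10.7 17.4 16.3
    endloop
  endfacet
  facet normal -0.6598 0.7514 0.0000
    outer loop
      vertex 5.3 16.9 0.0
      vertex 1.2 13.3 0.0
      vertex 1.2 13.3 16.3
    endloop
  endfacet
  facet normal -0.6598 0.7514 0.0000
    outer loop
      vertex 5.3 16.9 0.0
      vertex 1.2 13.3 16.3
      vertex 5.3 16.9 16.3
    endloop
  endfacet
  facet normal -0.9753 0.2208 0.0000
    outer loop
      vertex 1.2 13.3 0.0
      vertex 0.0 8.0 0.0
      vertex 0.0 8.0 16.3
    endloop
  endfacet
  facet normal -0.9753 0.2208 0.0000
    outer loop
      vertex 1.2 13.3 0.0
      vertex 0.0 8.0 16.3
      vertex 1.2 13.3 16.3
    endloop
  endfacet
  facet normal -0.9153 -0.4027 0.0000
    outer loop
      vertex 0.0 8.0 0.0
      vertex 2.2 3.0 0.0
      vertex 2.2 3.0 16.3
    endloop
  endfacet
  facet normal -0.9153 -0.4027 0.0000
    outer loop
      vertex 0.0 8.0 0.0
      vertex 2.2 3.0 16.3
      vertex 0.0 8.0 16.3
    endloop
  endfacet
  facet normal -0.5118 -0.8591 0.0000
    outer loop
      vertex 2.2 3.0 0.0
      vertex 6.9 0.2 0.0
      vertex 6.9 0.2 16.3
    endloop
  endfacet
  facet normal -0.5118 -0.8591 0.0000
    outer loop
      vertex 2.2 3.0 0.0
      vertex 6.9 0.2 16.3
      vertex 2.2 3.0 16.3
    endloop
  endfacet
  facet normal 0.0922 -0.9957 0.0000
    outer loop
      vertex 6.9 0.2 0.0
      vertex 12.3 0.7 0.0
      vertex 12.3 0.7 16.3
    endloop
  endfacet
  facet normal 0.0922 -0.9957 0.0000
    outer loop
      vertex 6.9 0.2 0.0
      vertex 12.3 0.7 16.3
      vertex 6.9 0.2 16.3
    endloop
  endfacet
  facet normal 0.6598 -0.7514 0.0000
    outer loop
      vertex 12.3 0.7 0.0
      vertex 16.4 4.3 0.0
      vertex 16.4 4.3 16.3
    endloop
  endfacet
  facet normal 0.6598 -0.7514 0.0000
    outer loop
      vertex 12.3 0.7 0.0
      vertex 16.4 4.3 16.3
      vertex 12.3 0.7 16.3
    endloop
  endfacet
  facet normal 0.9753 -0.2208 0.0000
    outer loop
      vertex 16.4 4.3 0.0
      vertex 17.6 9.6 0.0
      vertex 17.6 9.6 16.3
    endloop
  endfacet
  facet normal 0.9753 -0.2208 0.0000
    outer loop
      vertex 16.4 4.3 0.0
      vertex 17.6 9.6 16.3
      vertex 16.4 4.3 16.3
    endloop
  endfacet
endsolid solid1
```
; perimeter-only toolpath
G21 ; units = mm
G90 ; absolute positioning
G28 ; home
; layer 1
G0 Z2.0
G0 X17.6 Y9.6
G1 X15.4 Y14.6
G1 X10.7 Y17.4
G1 X5.3 Y16.9
G1 X1.2 Y13.3
G1 X0.0 Y8.0
G1 X2.2 Y3.0
G1 X6.9 Y0.2
G1 X12.3 Y0.7
G1 X16.4 Y4.3
G1 X17.6 Y9.6
; layer 2
G0 Z4.1
G0 X17.6 Y9.6
G1 X15.4 Y14.6
G1 X10.7 Y17.4
G1 X5.3 Y16.9
G1 X1.2 Y13.3
G1 X0.0 Y8.0
G1 X2.2 Y3.0
G1 X6.9 Y0.2
G1 X12.3 Y0.7
G1 X16.4 Y4.3
G1 X17.6 Y9.6
; layer 3
G0 Z6.1
G0 X17.6 Y9.6
G1 X15.4 Y14.6
G1 X10.7 Y17.4
G1 X5.3 Y16.9
G1 X1.2 Y13.3
G1 X0.0 Y8.0
G1 X2.2 Y3.0
G1 X6.9 Y0.2
G1 X12.3 Y0.7
G1 X16.4 Y4.3
G1 X17.6 Y9.6
; layer 4
G0 Z8.2
G0 X17.6 Y9.6
G1 X15.4 Y14.6
G1 X10.7 Y17.4
G1 X5.3 Y16.9
G1 X1.2 Y13.3
G1 X0.0 Y8.0
G1 X2.2 Y3.0
G1 X6.9 Y0.2
G1 X12.3 Y0.7
G1 X16.4 Y4.3
G1 X17.6 Y9.6
; layer 5
G0 Z10.2
G0 X17.6 Y9.6
G1 X15.4 Y14.6
G1 X10.7 Y17.4
G1 X5.3 Y16.9
G1 X1.2 Y13.3
G1 X0.0 Y8.0
G1 X2.2 Y3.0
G1 X6.9 Y0.2
G1 X12.3 Y0.7
G1 X16.4 Y4.3
G1 X17.6 Y9.6
; layer 6
G0 Z12.2
G0 X17.6 Y9.6
G1 X15.4 Y14.6
G1 X10.7 Y17.4
G1 X5.3 Y16.9
G1 X1.2 Y13.3
G1 X0.0 Y8.0
G1 X2.2 Y3.0
G1 X6.9 Y0.2
G1 X12.3 Y0.7
G1 X16.4 Y4.3
G1 X17.6 Y9.6
; layer 7
G0 Z14.3
G0 X17.6 Y9.6
G1 X15.4 Y14.6
G1 X10.7 Y17.4
G1 X5.3 Y16.9
G1 X1.2 Y13.3
G1 X0.0 Y8.0
G1 X2.2 Y3.0
G1 X6.9 Y0.2
G1 X12.3 Y0.7
G1 X16.4 Y4.3
G1 X17.6 Y9.6
; layer 8
G0 Z16.3
G0 X17.6 Y9.6
G1 X15.4 Y14.6
G1 X10.7 Y17.4
G1 X5.3 Y16.9
G1 X1.2 Y13.3
G1 X0.0 Y8.0
G1 X2.2 Y3.0
G1 X6.9 Y0.2
G1 X12.3 Y0.7
G1 X16.4 Y4.3
G1 X17.6 Y9.6
M2 ; end

The solid is a regular 10-sided prism (a cylinder approximated with 10 flat sides), circumscribed radius ≈ 8.8 mm, height ≈ 16.3 mm. Slicing at Δz = 2.0 mm — 8 equal slices spanning the solid's height, so layer i sits at z = i·h/8 — gives 8 non-empty perimeters. Each is a 10-segment closed polygon; G0 lifts to the layer z and rapids to the start vertex, then G1 traces the edges.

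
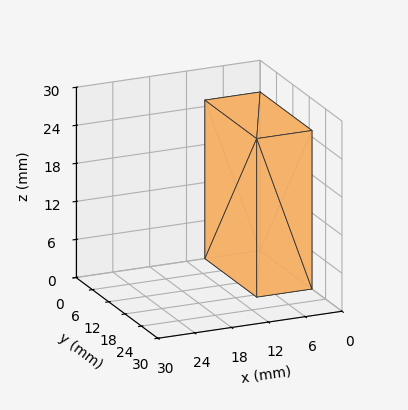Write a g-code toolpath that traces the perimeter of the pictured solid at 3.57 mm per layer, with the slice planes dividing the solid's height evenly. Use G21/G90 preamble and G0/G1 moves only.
Reading the render: the shape is a rectangular box, roughly 9 × 19 mm footprint and 25 mm tall (dimensions read to the nearest mm from the axis ticks). For the g-code, the solid's height is divided into equal slices at the stated Δz and each level perimeter traced with G1 moves after a G0 lift.

; perimeter-only toolpath
G21 ; units = mm
G90 ; absolute positioning
G28 ; home
; layer 1
G0 Z3.57
G0 X0.00 Y0.00
G1 X9.00 Y0.00
G1 X9.00 Y19.00
G1 X0.00 Y19.00
G1 X0.00 Y0.00
; layer 2
G0 Z7.14
G0 X0.00 Y0.00
G1 X9.00 Y0.00
G1 X9.00 Y19.00
G1 X0.00 Y19.00
G1 X0.00 Y0.00
; layer 3
G0 Z10.71
G0 X0.00 Y0.00
G1 X9.00 Y0.00
G1 X9.00 Y19.00
G1 X0.00 Y19.00
G1 X0.00 Y0.00
; layer 4
G0 Z14.29
G0 X0.00 Y0.00
G1 X9.00 Y0.00
G1 X9.00 Y19.00
G1 X0.00 Y19.00
G1 X0.00 Y0.00
; layer 5
G0 Z17.86
G0 X0.00 Y0.00
G1 X9.00 Y0.00
G1 X9.00 Y19.00
G1 X0.00 Y19.00
G1 X0.00 Y0.00
; layer 6
G0 Z21.43
G0 X0.00 Y0.00
G1 X9.00 Y0.00
G1 X9.00 Y19.00
G1 X0.00 Y19.00
G1 X0.00 Y0.00
; layer 7
G0 Z25.00
G0 X0.00 Y0.00
G1 X9.00 Y0.00
G1 X9.00 Y19.00
G1 X0.00 Y19.00
G1 X0.00 Y0.00
M2 ; end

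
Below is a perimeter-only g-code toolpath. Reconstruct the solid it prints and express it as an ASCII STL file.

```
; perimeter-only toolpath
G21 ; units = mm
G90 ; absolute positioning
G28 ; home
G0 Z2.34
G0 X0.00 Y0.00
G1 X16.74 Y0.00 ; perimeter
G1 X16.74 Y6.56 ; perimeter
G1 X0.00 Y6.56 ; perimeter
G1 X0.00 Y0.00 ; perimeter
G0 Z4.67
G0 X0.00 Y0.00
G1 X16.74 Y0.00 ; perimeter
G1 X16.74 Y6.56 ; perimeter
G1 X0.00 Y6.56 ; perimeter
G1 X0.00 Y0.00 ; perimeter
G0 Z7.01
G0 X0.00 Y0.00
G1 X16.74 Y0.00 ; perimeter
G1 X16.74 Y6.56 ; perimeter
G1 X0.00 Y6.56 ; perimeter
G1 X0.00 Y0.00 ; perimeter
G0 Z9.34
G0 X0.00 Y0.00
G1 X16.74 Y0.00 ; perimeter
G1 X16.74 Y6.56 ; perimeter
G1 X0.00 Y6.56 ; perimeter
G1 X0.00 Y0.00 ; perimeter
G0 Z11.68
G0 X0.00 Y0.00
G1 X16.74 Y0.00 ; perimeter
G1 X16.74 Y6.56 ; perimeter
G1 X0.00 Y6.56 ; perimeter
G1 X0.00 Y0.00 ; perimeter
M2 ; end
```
solid part
  facet normal 0.0000 0.0000 -1.0000
    outer loop
      vertex 16.74 6.56 0.00
      vertex 16.74 0.00 0.00
      vertex 0.00 0.00 0.00
    endloop
  endfacet
  facet normal 0.0000 0.0000 -1.0000
    outer loop
      vertex 0.00 6.56 0.00
      vertex 16.74 6.56 0.00
      vertex 0.00 0.00 0.00
    endloop
  endfacet
  facet normal 0.0000 0.0000 1.0000
    outer loop
      vertex 0.00 0.00 11.68
      vertex 16.74 0.00 11.68
      vertex 16.74 6.56 11.68
    endloop
  endfacet
  facet normal 0.0000 0.0000 1.0000
    outer loop
      vertex 0.00 0.00 11.68
      vertex 16.74 6.56 11.68
      vertex 0.00 6.56 11.68
    endloop
  endfacet
  facet normal 0.0000 -1.0000 0.0000
    outer loop
      vertex 0.00 0.00 0.00
      vertex 16.74 0.00 0.00
      vertex 16.74 0.00 11.68
    endloop
  endfacet
  facet normal 0.0000 -1.0000 0.0000
    outer loop
      vertex 0.00 0.00 0.00
      vertex 16.74 0.00 11.68
      vertex 0.00 0.00 11.68
    endloop
  endfacet
  facet normal 0.0000 1.0000 0.0000
    outer loop
      vertex 16.74 6.56 11.68
      vertex 16.74 6.56 0.00
      vertex 0.00 6.56 0.00
    endloop
  endfacet
  facet normal 0.0000 1.0000 0.0000
    outer loop
      vertex 0.00 6.56 11.68
      vertex 16.74 6.56 11.68
      vertex 0.00 6.56 0.00
    endloop
  endfacet
  facet normal -1.0000 0.0000 0.0000
    outer loop
      vertex 0.00 6.56 11.68
      vertex 0.00 6.56 0.00
      vertex 0.00 0.00 0.00
    endloop
  endfacet
  facet normal -1.0000 0.0000 0.0000
    outer loop
      vertex 0.00 0.00 11.68
      vertex 0.00 6.56 11.68
      vertex 0.00 0.00 0.00
    endloop
  endfacet
  facet normal 1.0000 0.0000 0.0000
    outer loop
      vertex 16.74 0.00 0.00
      vertex 16.74 6.56 0.00
      vertex 16.74 6.56 11.68
    endloop
  endfacet
  facet normal 1.0000 0.0000 0.0000
    outer loop
      vertex 16.74 0.00 0.00
      vertex 16.74 6.56 11.68
      vertex 16.74 0.00 11.68
    endloop
  endfacet
endsolid part

The G0 Z moves step by Δz≈2.34 mm. Every layer's G1 loop is the same polygon, so the solid is a straight extrusion of it from z=0 to z≈11.7. Closing with flat bottom and top caps and triangulating gives 12 facets — a rectangular box, roughly 16.7 × 6.56 mm footprint and 11.7 mm tall.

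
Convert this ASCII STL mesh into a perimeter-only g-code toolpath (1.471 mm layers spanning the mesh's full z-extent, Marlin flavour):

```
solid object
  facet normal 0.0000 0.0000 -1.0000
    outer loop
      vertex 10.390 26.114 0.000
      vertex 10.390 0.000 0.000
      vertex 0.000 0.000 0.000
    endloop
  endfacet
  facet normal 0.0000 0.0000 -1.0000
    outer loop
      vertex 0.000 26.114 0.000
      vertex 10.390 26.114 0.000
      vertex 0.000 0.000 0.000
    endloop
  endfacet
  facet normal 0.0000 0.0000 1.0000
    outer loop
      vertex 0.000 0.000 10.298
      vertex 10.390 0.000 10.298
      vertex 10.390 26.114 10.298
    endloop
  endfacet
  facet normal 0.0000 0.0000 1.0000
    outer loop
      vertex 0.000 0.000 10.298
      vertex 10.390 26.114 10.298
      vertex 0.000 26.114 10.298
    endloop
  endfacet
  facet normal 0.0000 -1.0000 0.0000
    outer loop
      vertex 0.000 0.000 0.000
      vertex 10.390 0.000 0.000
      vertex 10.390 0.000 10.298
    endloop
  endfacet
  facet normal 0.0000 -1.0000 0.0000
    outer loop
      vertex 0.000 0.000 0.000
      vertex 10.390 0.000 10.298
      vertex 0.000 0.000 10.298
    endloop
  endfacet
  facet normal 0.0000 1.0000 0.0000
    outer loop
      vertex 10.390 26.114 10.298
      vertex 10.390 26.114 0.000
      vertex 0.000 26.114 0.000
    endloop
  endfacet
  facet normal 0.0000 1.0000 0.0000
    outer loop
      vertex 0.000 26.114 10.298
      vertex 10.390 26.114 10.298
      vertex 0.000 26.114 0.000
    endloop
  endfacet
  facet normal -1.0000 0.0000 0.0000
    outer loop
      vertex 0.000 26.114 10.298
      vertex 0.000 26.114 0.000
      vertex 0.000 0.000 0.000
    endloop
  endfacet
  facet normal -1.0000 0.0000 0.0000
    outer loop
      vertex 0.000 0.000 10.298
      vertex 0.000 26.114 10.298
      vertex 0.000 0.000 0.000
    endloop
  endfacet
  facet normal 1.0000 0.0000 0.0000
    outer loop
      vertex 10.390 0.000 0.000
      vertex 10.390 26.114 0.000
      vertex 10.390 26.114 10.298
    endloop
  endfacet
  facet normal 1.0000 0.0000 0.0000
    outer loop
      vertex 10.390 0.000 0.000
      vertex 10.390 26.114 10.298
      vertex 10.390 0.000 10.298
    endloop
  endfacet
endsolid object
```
; perimeter-only toolpath
G21 ; units = mm
G90 ; absolute positioning
G28 ; home
; layer 1
G0 Z1.471
G0 X0.000 Y0.000
G1 X10.390 Y0.000
G1 X10.390 Y26.114
G1 X0.000 Y26.114
G1 X0.000 Y0.000
; layer 2
G0 Z2.942
G0 X0.000 Y0.000
G1 X10.390 Y0.000
G1 X10.390 Y26.114
G1 X0.000 Y26.114
G1 X0.000 Y0.000
; layer 3
G0 Z4.413
G0 X0.000 Y0.000
G1 X10.390 Y0.000
G1 X10.390 Y26.114
G1 X0.000 Y26.114
G1 X0.000 Y0.000
; layer 4
G0 Z5.885
G0 X0.000 Y0.000
G1 X10.390 Y0.000
G1 X10.390 Y26.114
G1 X0.000 Y26.114
G1 X0.000 Y0.000
; layer 5
G0 Z7.356
G0 X0.000 Y0.000
G1 X10.390 Y0.000
G1 X10.390 Y26.114
G1 X0.000 Y26.114
G1 X0.000 Y0.000
; layer 6
G0 Z8.827
G0 X0.000 Y0.000
G1 X10.390 Y0.000
G1 X10.390 Y26.114
G1 X0.000 Y26.114
G1 X0.000 Y0.000
; layer 7
G0 Z10.298
G0 X0.000 Y0.000
G1 X10.390 Y0.000
G1 X10.390 Y26.114
G1 X0.000 Y26.114
G1 X0.000 Y0.000
M2 ; end

The solid is a rectangular box, roughly 10.4 × 26.1 mm footprint and 10.3 mm tall. Slicing at Δz = 1.471 mm — 7 equal slices spanning the solid's height, so layer i sits at z = i·h/7 — gives 7 non-empty perimeters. Each is a 4-segment closed polygon; G0 lifts to the layer z and rapids to the start vertex, then G1 traces the edges.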